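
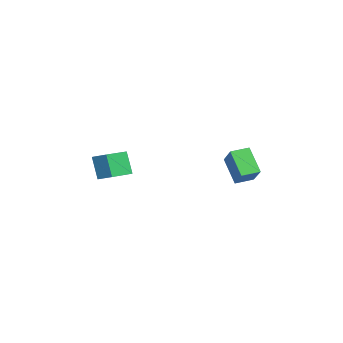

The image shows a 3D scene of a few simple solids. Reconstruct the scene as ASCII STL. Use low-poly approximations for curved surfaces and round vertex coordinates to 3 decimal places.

solid 
facet normal -0.754 -0.135 -0.643
outer loop
vertex -4.378 2.29 2.28
vertex -4.65 3.202 2.408
vertex -3.442 2.736 1.088
endloop
endfacet
facet normal 0.283 -0.950 -0.133
outer loop
vertex -2.31 2.938 2.052
vertex -4.378 2.29 2.28
vertex -3.442 2.736 1.088
endloop
endfacet
facet normal -0.754 -0.134 -0.643
outer loop
vertex -3.442 2.736 1.088
vertex -4.65 3.202 2.408
vertex -3.713 3.648 1.216
endloop
endfacet
facet normal 0.592 0.282 -0.755
outer loop
vertex -3.713 3.648 1.216
vertex -2.31 2.938 2.052
vertex -3.442 2.736 1.088
endloop
endfacet
facet normal -0.592 -0.283 0.755
outer loop
vertex -4.378 2.29 2.28
vertex -3.518 3.404 3.372
vertex -4.65 3.202 2.408
endloop
endfacet
facet normal 0.283 -0.950 -0.133
outer loop
vertex -3.247 2.492 3.244
vertex -4.378 2.29 2.28
vertex -2.31 2.938 2.052
endloop
endfacet
facet normal -0.593 -0.282 0.754
outer loop
vertex -3.247 2.492 3.244
vertex -3.518 3.404 3.372
vertex -4.378 2.29 2.28
endloop
endfacet
facet normal -0.283 0.950 0.133
outer loop
vertex -4.65 3.202 2.408
vertex -3.518 3.404 3.372
vertex -3.713 3.648 1.216
endloop
endfacet
facet normal 0.593 0.283 -0.754
outer loop
vertex -2.582 3.85 2.18
vertex -2.31 2.938 2.052
vertex -3.713 3.648 1.216
endloop
endfacet
facet normal -0.283 0.950 0.133
outer loop
vertex -3.713 3.648 1.216
vertex -3.518 3.404 3.372
vertex -2.582 3.85 2.18
endloop
endfacet
facet normal 0.754 0.135 0.643
outer loop
vertex -2.582 3.85 2.18
vertex -3.247 2.492 3.244
vertex -2.31 2.938 2.052
endloop
endfacet
facet normal 0.754 0.134 0.643
outer loop
vertex -3.518 3.404 3.372
vertex -3.247 2.492 3.244
vertex -2.582 3.85 2.18
endloop
endfacet
facet normal -0.576 -0.722 -0.383
outer loop
vertex -2.443 -3.935 3.346
vertex -3.49 -2.975 3.111
vertex -1.942 -3.688 2.128
endloop
endfacet
facet normal 0.727 -0.666 0.164
outer loop
vertex -1.43 -3.045 2.469
vertex -2.443 -3.935 3.346
vertex -1.942 -3.688 2.128
endloop
endfacet
facet normal -0.576 -0.722 -0.383
outer loop
vertex -1.942 -3.688 2.128
vertex -3.49 -2.975 3.111
vertex -2.99 -2.728 1.893
endloop
endfacet
facet normal 0.373 0.185 -0.909
outer loop
vertex -2.99 -2.728 1.893
vertex -1.43 -3.045 2.469
vertex -1.942 -3.688 2.128
endloop
endfacet
facet normal -0.373 -0.185 0.909
outer loop
vertex -2.443 -3.935 3.346
vertex -2.978 -2.332 3.452
vertex -3.49 -2.975 3.111
endloop
endfacet
facet normal 0.727 -0.667 0.163
outer loop
vertex -1.93 -3.292 3.687
vertex -2.443 -3.935 3.346
vertex -1.43 -3.045 2.469
endloop
endfacet
facet normal -0.373 -0.185 0.909
outer loop
vertex -1.93 -3.292 3.687
vertex -2.978 -2.332 3.452
vertex -2.443 -3.935 3.346
endloop
endfacet
facet normal -0.728 0.666 -0.164
outer loop
vertex -3.49 -2.975 3.111
vertex -2.978 -2.332 3.452
vertex -2.99 -2.728 1.893
endloop
endfacet
facet normal 0.373 0.184 -0.909
outer loop
vertex -2.477 -2.085 2.234
vertex -1.43 -3.045 2.469
vertex -2.99 -2.728 1.893
endloop
endfacet
facet normal -0.727 0.667 -0.164
outer loop
vertex -2.99 -2.728 1.893
vertex -2.978 -2.332 3.452
vertex -2.477 -2.085 2.234
endloop
endfacet
facet normal 0.576 0.722 0.383
outer loop
vertex -2.477 -2.085 2.234
vertex -1.93 -3.292 3.687
vertex -1.43 -3.045 2.469
endloop
endfacet
facet normal 0.576 0.722 0.383
outer loop
vertex -2.978 -2.332 3.452
vertex -1.93 -3.292 3.687
vertex -2.477 -2.085 2.234
endloop
endfacet

endsolid


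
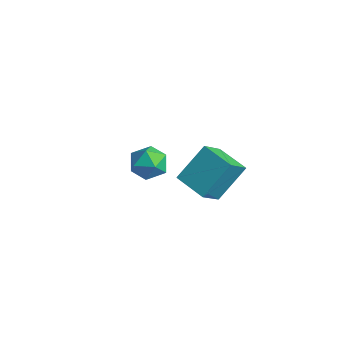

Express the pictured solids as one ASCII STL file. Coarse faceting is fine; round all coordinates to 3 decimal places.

solid 
facet normal -0.063 0.483 0.874
outer loop
vertex -3.482 -2.652 -0.007
vertex -2.979 -3.271 0.371
vertex -2.604 -2.56 0.005
endloop
endfacet
facet normal -0.103 0.940 0.326
outer loop
vertex -3.482 -2.652 -0.007
vertex -2.604 -2.56 0.005
vertex -3.059 -2.357 -0.724
endloop
endfacet
facet normal -0.658 0.749 -0.080
outer loop
vertex -3.482 -2.652 -0.007
vertex -3.059 -2.357 -0.724
vertex -3.715 -2.942 -0.808
endloop
endfacet
facet normal -0.961 0.175 0.216
outer loop
vertex -3.482 -2.652 -0.007
vertex -3.715 -2.942 -0.808
vertex -3.666 -3.507 -0.131
endloop
endfacet
facet normal -0.592 0.011 0.806
outer loop
vertex -3.482 -2.652 -0.007
vertex -3.666 -3.507 -0.131
vertex -2.979 -3.271 0.371
endloop
endfacet
facet normal 0.490 0.869 -0.064
outer loop
vertex -3.059 -2.357 -0.724
vertex -2.604 -2.56 0.005
vertex -2.294 -2.793 -0.789
endloop
endfacet
facet normal 0.556 0.130 0.821
outer loop
vertex -2.604 -2.56 0.005
vertex -2.979 -3.271 0.371
vertex -2.245 -3.358 -0.112
endloop
endfacet
facet normal -0.302 -0.635 0.711
outer loop
vertex -2.979 -3.271 0.371
vertex -3.666 -3.507 -0.131
vertex -2.901 -3.943 -0.196
endloop
endfacet
facet normal -0.898 -0.368 -0.242
outer loop
vertex -3.666 -3.507 -0.131
vertex -3.715 -2.942 -0.808
vertex -3.356 -3.74 -0.925
endloop
endfacet
facet normal -0.408 0.561 -0.721
outer loop
vertex -3.715 -2.942 -0.808
vertex -3.059 -2.357 -0.724
vertex -2.981 -3.029 -1.291
endloop
endfacet
facet normal 0.961 -0.175 -0.216
outer loop
vertex -2.478 -3.648 -0.913
vertex -2.294 -2.793 -0.789
vertex -2.245 -3.358 -0.112
endloop
endfacet
facet normal 0.658 -0.749 0.080
outer loop
vertex -2.478 -3.648 -0.913
vertex -2.245 -3.358 -0.112
vertex -2.901 -3.943 -0.196
endloop
endfacet
facet normal 0.103 -0.940 -0.326
outer loop
vertex -2.478 -3.648 -0.913
vertex -2.901 -3.943 -0.196
vertex -3.356 -3.74 -0.925
endloop
endfacet
facet normal 0.063 -0.483 -0.874
outer loop
vertex -2.478 -3.648 -0.913
vertex -3.356 -3.74 -0.925
vertex -2.981 -3.029 -1.291
endloop
endfacet
facet normal 0.592 -0.011 -0.806
outer loop
vertex -2.478 -3.648 -0.913
vertex -2.981 -3.029 -1.291
vertex -2.294 -2.793 -0.789
endloop
endfacet
facet normal 0.898 0.368 0.242
outer loop
vertex -2.245 -3.358 -0.112
vertex -2.294 -2.793 -0.789
vertex -2.604 -2.56 0.005
endloop
endfacet
facet normal 0.408 -0.561 0.721
outer loop
vertex -2.901 -3.943 -0.196
vertex -2.245 -3.358 -0.112
vertex -2.979 -3.271 0.371
endloop
endfacet
facet normal -0.490 -0.869 0.064
outer loop
vertex -3.356 -3.74 -0.925
vertex -2.901 -3.943 -0.196
vertex -3.666 -3.507 -0.131
endloop
endfacet
facet normal -0.556 -0.130 -0.821
outer loop
vertex -2.981 -3.029 -1.291
vertex -3.356 -3.74 -0.925
vertex -3.715 -2.942 -0.808
endloop
endfacet
facet normal 0.302 0.635 -0.711
outer loop
vertex -2.294 -2.793 -0.789
vertex -2.981 -3.029 -1.291
vertex -3.059 -2.357 -0.724
endloop
endfacet
facet normal -0.973 -0.122 0.194
outer loop
vertex 1.213 -4.921 2.485
vertex 1.32 -3.721 3.781
vertex 0.917 -3.95 1.61
endloop
endfacet
facet normal -0.060 -0.678 -0.732
outer loop
vertex 2.28 -3.779 1.339
vertex 1.213 -4.921 2.485
vertex 0.917 -3.95 1.61
endloop
endfacet
facet normal -0.973 -0.122 0.194
outer loop
vertex 0.917 -3.95 1.61
vertex 1.32 -3.721 3.781
vertex 1.024 -2.75 2.907
endloop
endfacet
facet normal -0.221 0.725 -0.653
outer loop
vertex 1.024 -2.75 2.907
vertex 2.28 -3.779 1.339
vertex 0.917 -3.95 1.61
endloop
endfacet
facet normal 0.221 -0.725 0.653
outer loop
vertex 1.213 -4.921 2.485
vertex 2.683 -3.55 3.51
vertex 1.32 -3.721 3.781
endloop
endfacet
facet normal -0.061 -0.678 -0.733
outer loop
vertex 2.576 -4.75 2.213
vertex 1.213 -4.921 2.485
vertex 2.28 -3.779 1.339
endloop
endfacet
facet normal 0.221 -0.725 0.652
outer loop
vertex 2.576 -4.75 2.213
vertex 2.683 -3.55 3.51
vertex 1.213 -4.921 2.485
endloop
endfacet
facet normal 0.061 0.678 0.733
outer loop
vertex 1.32 -3.721 3.781
vertex 2.683 -3.55 3.51
vertex 1.024 -2.75 2.907
endloop
endfacet
facet normal -0.221 0.725 -0.653
outer loop
vertex 2.387 -2.579 2.635
vertex 2.28 -3.779 1.339
vertex 1.024 -2.75 2.907
endloop
endfacet
facet normal 0.061 0.678 0.732
outer loop
vertex 1.024 -2.75 2.907
vertex 2.683 -3.55 3.51
vertex 2.387 -2.579 2.635
endloop
endfacet
facet normal 0.973 0.122 -0.194
outer loop
vertex 2.387 -2.579 2.635
vertex 2.576 -4.75 2.213
vertex 2.28 -3.779 1.339
endloop
endfacet
facet normal 0.973 0.122 -0.194
outer loop
vertex 2.683 -3.55 3.51
vertex 2.576 -4.75 2.213
vertex 2.387 -2.579 2.635
endloop
endfacet

endsolid


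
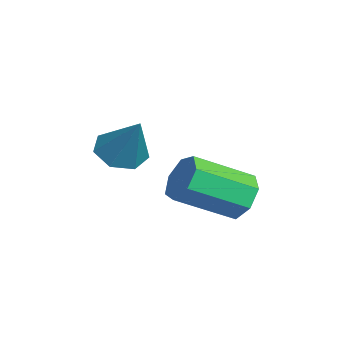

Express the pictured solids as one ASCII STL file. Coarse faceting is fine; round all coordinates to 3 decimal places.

solid 
facet normal -0.559 -0.242 -0.793
outer loop
vertex -0.124 -2.834 2.052
vertex -0.79 -2.437 2.4
vertex -0.195 -2.119 1.884
endloop
endfacet
facet normal 0.977 0.048 -0.207
outer loop
vertex -0.124 -2.834 2.052
vertex -0.195 -2.119 1.884
vertex 0.21 -2.003 3.82
endloop
endfacet
facet normal -0.558 -0.243 -0.793
outer loop
vertex -0.195 -2.119 1.884
vertex -0.79 -2.437 2.4
vertex -0.714 -1.644 2.104
endloop
endfacet
facet normal 0.623 0.762 -0.176
outer loop
vertex -0.195 -2.119 1.884
vertex -0.714 -1.644 2.104
vertex 0.21 -2.003 3.82
endloop
endfacet
facet normal -0.559 -0.242 -0.793
outer loop
vertex -0.714 -1.644 2.104
vertex -0.79 -2.437 2.4
vertex -1.291 -1.766 2.548
endloop
endfacet
facet normal -0.035 0.974 0.223
outer loop
vertex -0.714 -1.644 2.104
vertex -1.291 -1.766 2.548
vertex 0.21 -2.003 3.82
endloop
endfacet
facet normal -0.559 -0.242 -0.793
outer loop
vertex -1.291 -1.766 2.548
vertex -0.79 -2.437 2.4
vertex -1.49 -2.393 2.88
endloop
endfacet
facet normal -0.501 0.524 0.689
outer loop
vertex -1.291 -1.766 2.548
vertex -1.49 -2.393 2.88
vertex 0.21 -2.003 3.82
endloop
endfacet
facet normal -0.559 -0.242 -0.793
outer loop
vertex -1.49 -2.393 2.88
vertex -0.79 -2.437 2.4
vertex -1.163 -3.054 2.851
endloop
endfacet
facet normal -0.425 -0.248 0.871
outer loop
vertex -1.49 -2.393 2.88
vertex -1.163 -3.054 2.851
vertex 0.21 -2.003 3.82
endloop
endfacet
facet normal -0.558 -0.242 -0.793
outer loop
vertex -1.163 -3.054 2.851
vertex -0.79 -2.437 2.4
vertex -0.555 -3.25 2.483
endloop
endfacet
facet normal 0.137 -0.762 0.633
outer loop
vertex -1.163 -3.054 2.851
vertex -0.555 -3.25 2.483
vertex 0.21 -2.003 3.82
endloop
endfacet
facet normal -0.559 -0.243 -0.793
outer loop
vertex -0.555 -3.25 2.483
vertex -0.79 -2.437 2.4
vertex -0.124 -2.834 2.052
endloop
endfacet
facet normal 0.761 -0.630 0.153
outer loop
vertex -0.555 -3.25 2.483
vertex -0.124 -2.834 2.052
vertex 0.21 -2.003 3.82
endloop
endfacet
facet normal -0.096 0.876 -0.472
outer loop
vertex -0.677 1.526 0.655
vertex -1.242 1.159 0.089
vertex -1.412 1.554 0.856
endloop
endfacet
facet normal 0.248 0.481 0.841
outer loop
vertex -0.677 1.526 0.655
vertex -1.412 1.554 0.856
vertex -0.473 -0.331 1.657
endloop
endfacet
facet normal 0.248 0.481 0.841
outer loop
vertex -0.473 -0.331 1.657
vertex -1.412 1.554 0.856
vertex -1.209 -0.303 1.858
endloop
endfacet
facet normal 0.096 -0.876 0.473
outer loop
vertex -0.473 -0.331 1.657
vertex -1.209 -0.303 1.858
vertex -1.038 -0.699 1.091
endloop
endfacet
facet normal -0.097 0.876 -0.473
outer loop
vertex -1.412 1.554 0.856
vertex -1.242 1.159 0.089
vertex -2.02 1.284 0.48
endloop
endfacet
facet normal -0.598 0.329 0.731
outer loop
vertex -1.412 1.554 0.856
vertex -2.02 1.284 0.48
vertex -1.209 -0.303 1.858
endloop
endfacet
facet normal -0.599 0.328 0.731
outer loop
vertex -1.209 -0.303 1.858
vertex -2.02 1.284 0.48
vertex -1.816 -0.573 1.482
endloop
endfacet
facet normal 0.096 -0.876 0.473
outer loop
vertex -1.209 -0.303 1.858
vertex -1.816 -0.573 1.482
vertex -1.038 -0.699 1.091
endloop
endfacet
facet normal -0.097 0.876 -0.473
outer loop
vertex -2.02 1.284 0.48
vertex -1.242 1.159 0.089
vertex -2.042 0.92 -0.19
endloop
endfacet
facet normal -0.995 -0.071 0.071
outer loop
vertex -2.02 1.284 0.48
vertex -2.042 0.92 -0.19
vertex -1.816 -0.573 1.482
endloop
endfacet
facet normal -0.995 -0.071 0.071
outer loop
vertex -1.816 -0.573 1.482
vertex -2.042 0.92 -0.19
vertex -1.838 -0.937 0.812
endloop
endfacet
facet normal 0.096 -0.876 0.473
outer loop
vertex -1.816 -0.573 1.482
vertex -1.838 -0.937 0.812
vertex -1.038 -0.699 1.091
endloop
endfacet
facet normal -0.097 0.876 -0.473
outer loop
vertex -2.042 0.92 -0.19
vertex -1.242 1.159 0.089
vertex -1.461 0.735 -0.651
endloop
endfacet
facet normal -0.643 -0.417 -0.643
outer loop
vertex -2.042 0.92 -0.19
vertex -1.461 0.735 -0.651
vertex -1.838 -0.937 0.812
endloop
endfacet
facet normal -0.643 -0.417 -0.643
outer loop
vertex -1.838 -0.937 0.812
vertex -1.461 0.735 -0.651
vertex -1.257 -1.122 0.351
endloop
endfacet
facet normal 0.096 -0.876 0.472
outer loop
vertex -1.838 -0.937 0.812
vertex -1.257 -1.122 0.351
vertex -1.038 -0.699 1.091
endloop
endfacet
facet normal -0.096 0.876 -0.473
outer loop
vertex -1.461 0.735 -0.651
vertex -1.242 1.159 0.089
vertex -0.716 0.869 -0.554
endloop
endfacet
facet normal 0.194 -0.449 -0.872
outer loop
vertex -1.461 0.735 -0.651
vertex -0.716 0.869 -0.554
vertex -1.257 -1.122 0.351
endloop
endfacet
facet normal 0.194 -0.449 -0.872
outer loop
vertex -1.257 -1.122 0.351
vertex -0.716 0.869 -0.554
vertex -0.512 -0.988 0.448
endloop
endfacet
facet normal 0.096 -0.876 0.472
outer loop
vertex -1.257 -1.122 0.351
vertex -0.512 -0.988 0.448
vertex -1.038 -0.699 1.091
endloop
endfacet
facet normal -0.095 0.876 -0.473
outer loop
vertex -0.716 0.869 -0.554
vertex -1.242 1.159 0.089
vertex -0.366 1.221 0.027
endloop
endfacet
facet normal 0.884 -0.143 -0.446
outer loop
vertex -0.716 0.869 -0.554
vertex -0.366 1.221 0.027
vertex -0.512 -0.988 0.448
endloop
endfacet
facet normal 0.884 -0.143 -0.446
outer loop
vertex -0.512 -0.988 0.448
vertex -0.366 1.221 0.027
vertex -0.162 -0.636 1.029
endloop
endfacet
facet normal 0.096 -0.876 0.473
outer loop
vertex -0.512 -0.988 0.448
vertex -0.162 -0.636 1.029
vertex -1.038 -0.699 1.091
endloop
endfacet
facet normal -0.095 0.876 -0.473
outer loop
vertex -0.366 1.221 0.027
vertex -1.242 1.159 0.089
vertex -0.677 1.526 0.655
endloop
endfacet
facet normal 0.908 0.271 0.318
outer loop
vertex -0.366 1.221 0.027
vertex -0.677 1.526 0.655
vertex -0.162 -0.636 1.029
endloop
endfacet
facet normal 0.908 0.271 0.318
outer loop
vertex -0.162 -0.636 1.029
vertex -0.677 1.526 0.655
vertex -0.473 -0.331 1.657
endloop
endfacet
facet normal 0.096 -0.876 0.473
outer loop
vertex -0.162 -0.636 1.029
vertex -0.473 -0.331 1.657
vertex -1.038 -0.699 1.091
endloop
endfacet

endsolid


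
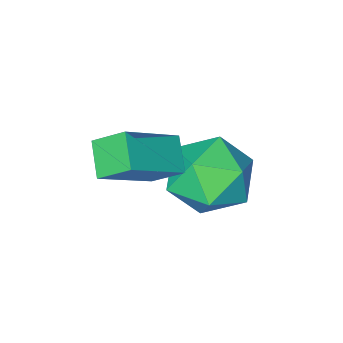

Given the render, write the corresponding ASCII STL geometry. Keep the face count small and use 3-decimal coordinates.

solid 
facet normal -0.643 0.758 0.106
outer loop
vertex 0.985 3.332 2.286
vertex 0.239 2.617 2.871
vertex 1.062 3.232 3.468
endloop
endfacet
facet normal 0.028 0.996 0.082
outer loop
vertex 0.985 3.332 2.286
vertex 1.062 3.232 3.468
vertex 2.05 3.259 2.808
endloop
endfacet
facet normal 0.316 0.783 -0.535
outer loop
vertex 0.985 3.332 2.286
vertex 2.05 3.259 2.808
vertex 1.838 2.659 1.805
endloop
endfacet
facet normal -0.178 0.413 -0.893
outer loop
vertex 0.985 3.332 2.286
vertex 1.838 2.659 1.805
vertex 0.718 2.262 1.844
endloop
endfacet
facet normal -0.771 0.398 -0.497
outer loop
vertex 0.985 3.332 2.286
vertex 0.718 2.262 1.844
vertex 0.239 2.617 2.871
endloop
endfacet
facet normal 0.391 0.686 0.613
outer loop
vertex 2.05 3.259 2.808
vertex 1.062 3.232 3.468
vertex 1.962 2.498 3.716
endloop
endfacet
facet normal -0.697 0.301 0.651
outer loop
vertex 1.062 3.232 3.468
vertex 0.239 2.617 2.871
vertex 0.842 2.101 3.755
endloop
endfacet
facet normal -0.903 -0.282 -0.324
outer loop
vertex 0.239 2.617 2.871
vertex 0.718 2.262 1.844
vertex 0.63 1.501 2.752
endloop
endfacet
facet normal 0.057 -0.256 -0.965
outer loop
vertex 0.718 2.262 1.844
vertex 1.838 2.659 1.805
vertex 1.618 1.528 2.092
endloop
endfacet
facet normal 0.857 0.341 -0.385
outer loop
vertex 1.838 2.659 1.805
vertex 2.05 3.259 2.808
vertex 2.441 2.143 2.689
endloop
endfacet
facet normal 0.178 -0.413 0.893
outer loop
vertex 1.695 1.428 3.274
vertex 1.962 2.498 3.716
vertex 0.842 2.101 3.755
endloop
endfacet
facet normal -0.316 -0.783 0.535
outer loop
vertex 1.695 1.428 3.274
vertex 0.842 2.101 3.755
vertex 0.63 1.501 2.752
endloop
endfacet
facet normal -0.028 -0.996 -0.082
outer loop
vertex 1.695 1.428 3.274
vertex 0.63 1.501 2.752
vertex 1.618 1.528 2.092
endloop
endfacet
facet normal 0.643 -0.758 -0.106
outer loop
vertex 1.695 1.428 3.274
vertex 1.618 1.528 2.092
vertex 2.441 2.143 2.689
endloop
endfacet
facet normal 0.771 -0.398 0.497
outer loop
vertex 1.695 1.428 3.274
vertex 2.441 2.143 2.689
vertex 1.962 2.498 3.716
endloop
endfacet
facet normal -0.057 0.256 0.965
outer loop
vertex 0.842 2.101 3.755
vertex 1.962 2.498 3.716
vertex 1.062 3.232 3.468
endloop
endfacet
facet normal -0.857 -0.341 0.385
outer loop
vertex 0.63 1.501 2.752
vertex 0.842 2.101 3.755
vertex 0.239 2.617 2.871
endloop
endfacet
facet normal -0.391 -0.686 -0.613
outer loop
vertex 1.618 1.528 2.092
vertex 0.63 1.501 2.752
vertex 0.718 2.262 1.844
endloop
endfacet
facet normal 0.697 -0.301 -0.651
outer loop
vertex 2.441 2.143 2.689
vertex 1.618 1.528 2.092
vertex 1.838 2.659 1.805
endloop
endfacet
facet normal 0.903 0.282 0.324
outer loop
vertex 1.962 2.498 3.716
vertex 2.441 2.143 2.689
vertex 2.05 3.259 2.808
endloop
endfacet
facet normal -0.434 0.661 0.612
outer loop
vertex 1.746 1.708 4.033
vertex 3.256 1.693 5.119
vertex 2.149 2.481 3.484
endloop
endfacet
facet normal -0.812 0.009 -0.584
outer loop
vertex 2.604 1.787 2.841
vertex 1.746 1.708 4.033
vertex 2.149 2.481 3.484
endloop
endfacet
facet normal -0.434 0.661 0.612
outer loop
vertex 2.149 2.481 3.484
vertex 3.256 1.693 5.119
vertex 3.659 2.466 4.57
endloop
endfacet
facet normal 0.391 0.750 -0.533
outer loop
vertex 3.659 2.466 4.57
vertex 2.604 1.787 2.841
vertex 2.149 2.481 3.484
endloop
endfacet
facet normal -0.391 -0.750 0.533
outer loop
vertex 1.746 1.708 4.033
vertex 3.711 0.999 4.476
vertex 3.256 1.693 5.119
endloop
endfacet
facet normal -0.812 0.009 -0.584
outer loop
vertex 2.201 1.014 3.39
vertex 1.746 1.708 4.033
vertex 2.604 1.787 2.841
endloop
endfacet
facet normal -0.391 -0.750 0.533
outer loop
vertex 2.201 1.014 3.39
vertex 3.711 0.999 4.476
vertex 1.746 1.708 4.033
endloop
endfacet
facet normal 0.812 -0.009 0.584
outer loop
vertex 3.256 1.693 5.119
vertex 3.711 0.999 4.476
vertex 3.659 2.466 4.57
endloop
endfacet
facet normal 0.391 0.750 -0.533
outer loop
vertex 4.114 1.772 3.927
vertex 2.604 1.787 2.841
vertex 3.659 2.466 4.57
endloop
endfacet
facet normal 0.812 -0.009 0.584
outer loop
vertex 3.659 2.466 4.57
vertex 3.711 0.999 4.476
vertex 4.114 1.772 3.927
endloop
endfacet
facet normal 0.434 -0.661 -0.612
outer loop
vertex 4.114 1.772 3.927
vertex 2.201 1.014 3.39
vertex 2.604 1.787 2.841
endloop
endfacet
facet normal 0.434 -0.661 -0.612
outer loop
vertex 3.711 0.999 4.476
vertex 2.201 1.014 3.39
vertex 4.114 1.772 3.927
endloop
endfacet

endsolid


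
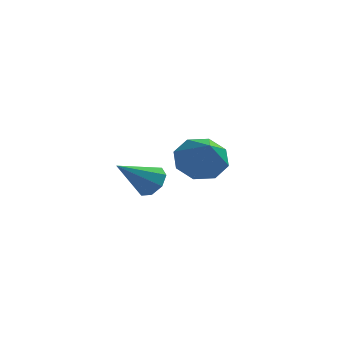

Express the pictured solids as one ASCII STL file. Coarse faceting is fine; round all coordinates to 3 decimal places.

solid 
facet normal -0.240 0.709 -0.663
outer loop
vertex -1.065 3.589 -2.715
vertex -2.103 3.548 -2.383
vertex -1.223 4.12 -2.09
endloop
endfacet
facet normal 0.956 -0.056 0.289
outer loop
vertex -1.065 3.589 -2.715
vertex -1.223 4.12 -2.09
vertex -1.637 2.172 -1.097
endloop
endfacet
facet normal -0.240 0.709 -0.663
outer loop
vertex -1.223 4.12 -2.09
vertex -2.103 3.548 -2.383
vertex -1.896 4.315 -1.638
endloop
endfacet
facet normal 0.589 0.264 0.764
outer loop
vertex -1.223 4.12 -2.09
vertex -1.896 4.315 -1.638
vertex -1.637 2.172 -1.097
endloop
endfacet
facet normal -0.240 0.709 -0.663
outer loop
vertex -1.896 4.315 -1.638
vertex -2.103 3.548 -2.383
vertex -2.69 4.061 -1.622
endloop
endfacet
facet normal -0.057 0.238 0.970
outer loop
vertex -1.896 4.315 -1.638
vertex -2.69 4.061 -1.622
vertex -1.637 2.172 -1.097
endloop
endfacet
facet normal -0.240 0.709 -0.663
outer loop
vertex -2.69 4.061 -1.622
vertex -2.103 3.548 -2.383
vertex -3.141 3.506 -2.052
endloop
endfacet
facet normal -0.605 -0.118 0.787
outer loop
vertex -2.69 4.061 -1.622
vertex -3.141 3.506 -2.052
vertex -1.637 2.172 -1.097
endloop
endfacet
facet normal -0.240 0.709 -0.663
outer loop
vertex -3.141 3.506 -2.052
vertex -2.103 3.548 -2.383
vertex -2.983 2.976 -2.676
endloop
endfacet
facet normal -0.734 -0.598 0.322
outer loop
vertex -3.141 3.506 -2.052
vertex -2.983 2.976 -2.676
vertex -1.637 2.172 -1.097
endloop
endfacet
facet normal -0.240 0.709 -0.663
outer loop
vertex -2.983 2.976 -2.676
vertex -2.103 3.548 -2.383
vertex -2.31 2.78 -3.129
endloop
endfacet
facet normal -0.369 -0.917 -0.152
outer loop
vertex -2.983 2.976 -2.676
vertex -2.31 2.78 -3.129
vertex -1.637 2.172 -1.097
endloop
endfacet
facet normal -0.240 0.709 -0.663
outer loop
vertex -2.31 2.78 -3.129
vertex -2.103 3.548 -2.383
vertex -1.516 3.034 -3.145
endloop
endfacet
facet normal 0.278 -0.891 -0.359
outer loop
vertex -2.31 2.78 -3.129
vertex -1.516 3.034 -3.145
vertex -1.637 2.172 -1.097
endloop
endfacet
facet normal -0.240 0.709 -0.663
outer loop
vertex -1.516 3.034 -3.145
vertex -2.103 3.548 -2.383
vertex -1.065 3.589 -2.715
endloop
endfacet
facet normal 0.826 -0.535 -0.176
outer loop
vertex -1.516 3.034 -3.145
vertex -1.065 3.589 -2.715
vertex -1.637 2.172 -1.097
endloop
endfacet
facet normal 0.644 0.457 -0.614
outer loop
vertex -3.037 -0.677 -1.088
vertex -3.36 -0.982 -1.654
vertex -3.447 -0.368 -1.288
endloop
endfacet
facet normal -0.063 0.482 0.874
outer loop
vertex -3.037 -0.677 -1.088
vertex -3.447 -0.368 -1.288
vertex -4.48 -1.778 -0.586
endloop
endfacet
facet normal 0.644 0.457 -0.613
outer loop
vertex -3.447 -0.368 -1.288
vertex -3.36 -0.982 -1.654
vertex -3.806 -0.419 -1.703
endloop
endfacet
facet normal -0.605 0.663 0.442
outer loop
vertex -3.447 -0.368 -1.288
vertex -3.806 -0.419 -1.703
vertex -4.48 -1.778 -0.586
endloop
endfacet
facet normal 0.643 0.456 -0.615
outer loop
vertex -3.806 -0.419 -1.703
vertex -3.36 -0.982 -1.654
vertex -3.905 -0.8 -2.089
endloop
endfacet
facet normal -0.925 0.361 -0.119
outer loop
vertex -3.806 -0.419 -1.703
vertex -3.905 -0.8 -2.089
vertex -4.48 -1.778 -0.586
endloop
endfacet
facet normal 0.643 0.457 -0.614
outer loop
vertex -3.905 -0.8 -2.089
vertex -3.36 -0.982 -1.654
vertex -3.684 -1.287 -2.22
endloop
endfacet
facet normal -0.839 -0.250 -0.484
outer loop
vertex -3.905 -0.8 -2.089
vertex -3.684 -1.287 -2.22
vertex -4.48 -1.778 -0.586
endloop
endfacet
facet normal 0.644 0.456 -0.614
outer loop
vertex -3.684 -1.287 -2.22
vertex -3.36 -0.982 -1.654
vertex -3.274 -1.596 -2.02
endloop
endfacet
facet normal -0.396 -0.808 -0.436
outer loop
vertex -3.684 -1.287 -2.22
vertex -3.274 -1.596 -2.02
vertex -4.48 -1.778 -0.586
endloop
endfacet
facet normal 0.643 0.457 -0.615
outer loop
vertex -3.274 -1.596 -2.02
vertex -3.36 -0.982 -1.654
vertex -2.914 -1.545 -1.606
endloop
endfacet
facet normal 0.145 -0.989 -0.004
outer loop
vertex -3.274 -1.596 -2.02
vertex -2.914 -1.545 -1.606
vertex -4.48 -1.778 -0.586
endloop
endfacet
facet normal 0.644 0.457 -0.614
outer loop
vertex -2.914 -1.545 -1.606
vertex -3.36 -0.982 -1.654
vertex -2.816 -1.165 -1.22
endloop
endfacet
facet normal 0.466 -0.687 0.558
outer loop
vertex -2.914 -1.545 -1.606
vertex -2.816 -1.165 -1.22
vertex -4.48 -1.778 -0.586
endloop
endfacet
facet normal 0.644 0.457 -0.614
outer loop
vertex -2.816 -1.165 -1.22
vertex -3.36 -0.982 -1.654
vertex -3.037 -0.677 -1.088
endloop
endfacet
facet normal 0.380 -0.077 0.922
outer loop
vertex -2.816 -1.165 -1.22
vertex -3.037 -0.677 -1.088
vertex -4.48 -1.778 -0.586
endloop
endfacet

endsolid


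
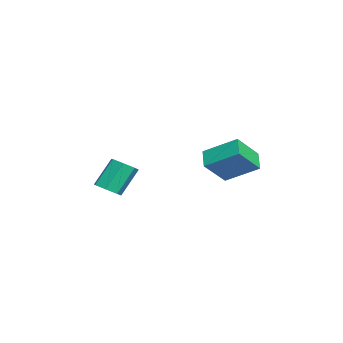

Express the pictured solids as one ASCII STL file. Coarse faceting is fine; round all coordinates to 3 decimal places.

solid 
facet normal -0.482 0.544 -0.687
outer loop
vertex 2.282 3.748 3.207
vertex 3.348 3.853 2.542
vertex 1.788 1.953 2.132
endloop
endfacet
facet normal -0.846 -0.083 0.527
outer loop
vertex 2.732 0.887 3.478
vertex 2.282 3.748 3.207
vertex 1.788 1.953 2.132
endloop
endfacet
facet normal -0.482 0.544 -0.687
outer loop
vertex 1.788 1.953 2.132
vertex 3.348 3.853 2.542
vertex 2.853 2.058 1.467
endloop
endfacet
facet normal -0.230 -0.835 -0.500
outer loop
vertex 2.853 2.058 1.467
vertex 2.732 0.887 3.478
vertex 1.788 1.953 2.132
endloop
endfacet
facet normal 0.230 0.835 0.500
outer loop
vertex 2.282 3.748 3.207
vertex 4.292 2.787 3.888
vertex 3.348 3.853 2.542
endloop
endfacet
facet normal -0.845 -0.083 0.528
outer loop
vertex 3.227 2.682 4.553
vertex 2.282 3.748 3.207
vertex 2.732 0.887 3.478
endloop
endfacet
facet normal 0.230 0.835 0.500
outer loop
vertex 3.227 2.682 4.553
vertex 4.292 2.787 3.888
vertex 2.282 3.748 3.207
endloop
endfacet
facet normal 0.846 0.083 -0.527
outer loop
vertex 3.348 3.853 2.542
vertex 4.292 2.787 3.888
vertex 2.853 2.058 1.467
endloop
endfacet
facet normal -0.230 -0.835 -0.500
outer loop
vertex 3.798 0.992 2.813
vertex 2.732 0.887 3.478
vertex 2.853 2.058 1.467
endloop
endfacet
facet normal 0.845 0.083 -0.528
outer loop
vertex 2.853 2.058 1.467
vertex 4.292 2.787 3.888
vertex 3.798 0.992 2.813
endloop
endfacet
facet normal 0.482 -0.544 0.687
outer loop
vertex 3.798 0.992 2.813
vertex 3.227 2.682 4.553
vertex 2.732 0.887 3.478
endloop
endfacet
facet normal 0.482 -0.544 0.687
outer loop
vertex 4.292 2.787 3.888
vertex 3.227 2.682 4.553
vertex 3.798 0.992 2.813
endloop
endfacet
facet normal 0.351 -0.443 -0.825
outer loop
vertex 2.724 -3.554 0.365
vertex 2.125 -4.126 0.417
vertex 2.112 -3.397 0.02
endloop
endfacet
facet normal 0.392 0.870 -0.300
outer loop
vertex 2.724 -3.554 0.365
vertex 2.112 -3.397 0.02
vertex 2.034 -2.682 1.991
endloop
endfacet
facet normal 0.392 0.870 -0.300
outer loop
vertex 2.034 -2.682 1.991
vertex 2.112 -3.397 0.02
vertex 1.421 -2.525 1.646
endloop
endfacet
facet normal -0.351 0.443 0.825
outer loop
vertex 2.034 -2.682 1.991
vertex 1.421 -2.525 1.646
vertex 1.435 -3.254 2.043
endloop
endfacet
facet normal 0.350 -0.443 -0.825
outer loop
vertex 2.112 -3.397 0.02
vertex 2.125 -4.126 0.417
vertex 1.509 -3.789 -0.025
endloop
endfacet
facet normal -0.421 0.712 -0.561
outer loop
vertex 2.112 -3.397 0.02
vertex 1.509 -3.789 -0.025
vertex 1.421 -2.525 1.646
endloop
endfacet
facet normal -0.422 0.712 -0.561
outer loop
vertex 1.421 -2.525 1.646
vertex 1.509 -3.789 -0.025
vertex 0.819 -2.917 1.601
endloop
endfacet
facet normal -0.350 0.443 0.825
outer loop
vertex 1.421 -2.525 1.646
vertex 0.819 -2.917 1.601
vertex 1.435 -3.254 2.043
endloop
endfacet
facet normal 0.350 -0.442 -0.826
outer loop
vertex 1.509 -3.789 -0.025
vertex 2.125 -4.126 0.417
vertex 1.37 -4.435 0.262
endloop
endfacet
facet normal -0.917 0.020 -0.400
outer loop
vertex 1.509 -3.789 -0.025
vertex 1.37 -4.435 0.262
vertex 0.819 -2.917 1.601
endloop
endfacet
facet normal -0.917 0.020 -0.400
outer loop
vertex 0.819 -2.917 1.601
vertex 1.37 -4.435 0.262
vertex 0.68 -3.563 1.888
endloop
endfacet
facet normal -0.350 0.442 0.826
outer loop
vertex 0.819 -2.917 1.601
vertex 0.68 -3.563 1.888
vertex 1.435 -3.254 2.043
endloop
endfacet
facet normal 0.351 -0.442 -0.825
outer loop
vertex 1.37 -4.435 0.262
vertex 2.125 -4.126 0.417
vertex 1.8 -4.848 0.666
endloop
endfacet
facet normal -0.722 -0.689 0.063
outer loop
vertex 1.37 -4.435 0.262
vertex 1.8 -4.848 0.666
vertex 0.68 -3.563 1.888
endloop
endfacet
facet normal -0.722 -0.689 0.063
outer loop
vertex 0.68 -3.563 1.888
vertex 1.8 -4.848 0.666
vertex 1.11 -3.976 2.292
endloop
endfacet
facet normal -0.351 0.442 0.825
outer loop
vertex 0.68 -3.563 1.888
vertex 1.11 -3.976 2.292
vertex 1.435 -3.254 2.043
endloop
endfacet
facet normal 0.351 -0.442 -0.825
outer loop
vertex 1.8 -4.848 0.666
vertex 2.125 -4.126 0.417
vertex 2.475 -4.718 0.883
endloop
endfacet
facet normal 0.016 -0.878 0.478
outer loop
vertex 1.8 -4.848 0.666
vertex 2.475 -4.718 0.883
vertex 1.11 -3.976 2.292
endloop
endfacet
facet normal 0.016 -0.878 0.478
outer loop
vertex 1.11 -3.976 2.292
vertex 2.475 -4.718 0.883
vertex 1.784 -3.846 2.509
endloop
endfacet
facet normal -0.351 0.443 0.825
outer loop
vertex 1.11 -3.976 2.292
vertex 1.784 -3.846 2.509
vertex 1.435 -3.254 2.043
endloop
endfacet
facet normal 0.350 -0.443 -0.825
outer loop
vertex 2.475 -4.718 0.883
vertex 2.125 -4.126 0.417
vertex 2.886 -4.142 0.748
endloop
endfacet
facet normal 0.743 -0.405 0.533
outer loop
vertex 2.475 -4.718 0.883
vertex 2.886 -4.142 0.748
vertex 1.784 -3.846 2.509
endloop
endfacet
facet normal 0.742 -0.406 0.533
outer loop
vertex 1.784 -3.846 2.509
vertex 2.886 -4.142 0.748
vertex 2.196 -3.27 2.374
endloop
endfacet
facet normal -0.350 0.444 0.825
outer loop
vertex 1.784 -3.846 2.509
vertex 2.196 -3.27 2.374
vertex 1.435 -3.254 2.043
endloop
endfacet
facet normal 0.350 -0.442 -0.826
outer loop
vertex 2.886 -4.142 0.748
vertex 2.125 -4.126 0.417
vertex 2.724 -3.554 0.365
endloop
endfacet
facet normal 0.909 0.372 0.186
outer loop
vertex 2.886 -4.142 0.748
vertex 2.724 -3.554 0.365
vertex 2.196 -3.27 2.374
endloop
endfacet
facet normal 0.909 0.372 0.186
outer loop
vertex 2.196 -3.27 2.374
vertex 2.724 -3.554 0.365
vertex 2.034 -2.682 1.991
endloop
endfacet
facet normal -0.350 0.442 0.826
outer loop
vertex 2.196 -3.27 2.374
vertex 2.034 -2.682 1.991
vertex 1.435 -3.254 2.043
endloop
endfacet

endsolid


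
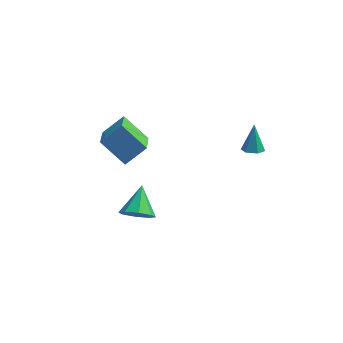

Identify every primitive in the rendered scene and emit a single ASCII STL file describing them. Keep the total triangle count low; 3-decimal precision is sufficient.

solid 
facet normal -0.018 -0.832 -0.554
outer loop
vertex -0.74 -3.174 -3.654
vertex -1.625 -3.251 -3.51
vertex -1.114 -2.848 -4.132
endloop
endfacet
facet normal 0.759 0.631 -0.164
outer loop
vertex -0.74 -3.174 -3.654
vertex -1.114 -2.848 -4.132
vertex -1.595 -1.869 -2.59
endloop
endfacet
facet normal -0.018 -0.832 -0.554
outer loop
vertex -1.114 -2.848 -4.132
vertex -1.625 -3.251 -3.51
vertex -1.788 -2.758 -4.245
endloop
endfacet
facet normal 0.195 0.854 -0.482
outer loop
vertex -1.114 -2.848 -4.132
vertex -1.788 -2.758 -4.245
vertex -1.595 -1.869 -2.59
endloop
endfacet
facet normal -0.017 -0.832 -0.554
outer loop
vertex -1.788 -2.758 -4.245
vertex -1.625 -3.251 -3.51
vertex -2.366 -2.957 -3.928
endloop
endfacet
facet normal -0.478 0.796 -0.372
outer loop
vertex -1.788 -2.758 -4.245
vertex -2.366 -2.957 -3.928
vertex -1.595 -1.869 -2.59
endloop
endfacet
facet normal -0.018 -0.833 -0.553
outer loop
vertex -2.366 -2.957 -3.928
vertex -1.625 -3.251 -3.51
vertex -2.51 -3.328 -3.365
endloop
endfacet
facet normal -0.866 0.490 0.101
outer loop
vertex -2.366 -2.957 -3.928
vertex -2.51 -3.328 -3.365
vertex -1.595 -1.869 -2.59
endloop
endfacet
facet normal -0.018 -0.832 -0.554
outer loop
vertex -2.51 -3.328 -3.365
vertex -1.625 -3.251 -3.51
vertex -2.135 -3.654 -2.888
endloop
endfacet
facet normal -0.742 0.114 0.661
outer loop
vertex -2.51 -3.328 -3.365
vertex -2.135 -3.654 -2.888
vertex -1.595 -1.869 -2.59
endloop
endfacet
facet normal -0.018 -0.832 -0.554
outer loop
vertex -2.135 -3.654 -2.888
vertex -1.625 -3.251 -3.51
vertex -1.462 -3.744 -2.774
endloop
endfacet
facet normal -0.180 -0.109 0.978
outer loop
vertex -2.135 -3.654 -2.888
vertex -1.462 -3.744 -2.774
vertex -1.595 -1.869 -2.59
endloop
endfacet
facet normal -0.018 -0.833 -0.554
outer loop
vertex -1.462 -3.744 -2.774
vertex -1.625 -3.251 -3.51
vertex -0.884 -3.545 -3.092
endloop
endfacet
facet normal 0.495 -0.050 0.868
outer loop
vertex -1.462 -3.744 -2.774
vertex -0.884 -3.545 -3.092
vertex -1.595 -1.869 -2.59
endloop
endfacet
facet normal -0.018 -0.832 -0.554
outer loop
vertex -0.884 -3.545 -3.092
vertex -1.625 -3.251 -3.51
vertex -0.74 -3.174 -3.654
endloop
endfacet
facet normal 0.882 0.256 0.395
outer loop
vertex -0.884 -3.545 -3.092
vertex -0.74 -3.174 -3.654
vertex -1.595 -1.869 -2.59
endloop
endfacet
facet normal -0.727 0.290 0.623
outer loop
vertex -3.089 1.315 -1.229
vertex -3.301 3.14 -2.327
vertex -4.075 0.685 -2.086
endloop
endfacet
facet normal 0.099 -0.853 0.513
outer loop
vertex -2.759 0.16 -3.213
vertex -3.089 1.315 -1.229
vertex -4.075 0.685 -2.086
endloop
endfacet
facet normal -0.727 0.290 0.622
outer loop
vertex -4.075 0.685 -2.086
vertex -3.301 3.14 -2.327
vertex -4.286 2.51 -3.184
endloop
endfacet
facet normal -0.680 -0.434 -0.591
outer loop
vertex -4.286 2.51 -3.184
vertex -2.759 0.16 -3.213
vertex -4.075 0.685 -2.086
endloop
endfacet
facet normal 0.680 0.435 0.591
outer loop
vertex -3.089 1.315 -1.229
vertex -1.985 2.615 -3.454
vertex -3.301 3.14 -2.327
endloop
endfacet
facet normal 0.099 -0.853 0.513
outer loop
vertex -1.774 0.79 -2.356
vertex -3.089 1.315 -1.229
vertex -2.759 0.16 -3.213
endloop
endfacet
facet normal 0.680 0.434 0.591
outer loop
vertex -1.774 0.79 -2.356
vertex -1.985 2.615 -3.454
vertex -3.089 1.315 -1.229
endloop
endfacet
facet normal -0.099 0.853 -0.513
outer loop
vertex -3.301 3.14 -2.327
vertex -1.985 2.615 -3.454
vertex -4.286 2.51 -3.184
endloop
endfacet
facet normal -0.680 -0.434 -0.591
outer loop
vertex -2.971 1.985 -4.311
vertex -2.759 0.16 -3.213
vertex -4.286 2.51 -3.184
endloop
endfacet
facet normal -0.099 0.853 -0.513
outer loop
vertex -4.286 2.51 -3.184
vertex -1.985 2.615 -3.454
vertex -2.971 1.985 -4.311
endloop
endfacet
facet normal 0.727 -0.290 -0.622
outer loop
vertex -2.971 1.985 -4.311
vertex -1.774 0.79 -2.356
vertex -2.759 0.16 -3.213
endloop
endfacet
facet normal 0.727 -0.291 -0.623
outer loop
vertex -1.985 2.615 -3.454
vertex -1.774 0.79 -2.356
vertex -2.971 1.985 -4.311
endloop
endfacet
facet normal 0.027 -0.457 -0.889
outer loop
vertex 3.89 2.847 -3.913
vertex 3.281 2.86 -3.938
vertex 3.606 3.323 -4.166
endloop
endfacet
facet normal 0.830 0.549 0.101
outer loop
vertex 3.89 2.847 -3.913
vertex 3.606 3.323 -4.166
vertex 3.239 3.58 -2.542
endloop
endfacet
facet normal 0.026 -0.456 -0.889
outer loop
vertex 3.606 3.323 -4.166
vertex 3.281 2.86 -3.938
vertex 2.996 3.337 -4.191
endloop
endfacet
facet normal 0.029 0.988 -0.150
outer loop
vertex 3.606 3.323 -4.166
vertex 2.996 3.337 -4.191
vertex 3.239 3.58 -2.542
endloop
endfacet
facet normal 0.026 -0.456 -0.889
outer loop
vertex 2.996 3.337 -4.191
vertex 3.281 2.86 -3.938
vertex 2.671 2.874 -3.963
endloop
endfacet
facet normal -0.810 0.585 0.033
outer loop
vertex 2.996 3.337 -4.191
vertex 2.671 2.874 -3.963
vertex 3.239 3.58 -2.542
endloop
endfacet
facet normal 0.026 -0.459 -0.888
outer loop
vertex 2.671 2.874 -3.963
vertex 3.281 2.86 -3.938
vertex 2.956 2.398 -3.709
endloop
endfacet
facet normal -0.846 -0.258 0.466
outer loop
vertex 2.671 2.874 -3.963
vertex 2.956 2.398 -3.709
vertex 3.239 3.58 -2.542
endloop
endfacet
facet normal 0.026 -0.459 -0.888
outer loop
vertex 2.956 2.398 -3.709
vertex 3.281 2.86 -3.938
vertex 3.565 2.384 -3.684
endloop
endfacet
facet normal -0.045 -0.696 0.716
outer loop
vertex 2.956 2.398 -3.709
vertex 3.565 2.384 -3.684
vertex 3.239 3.58 -2.542
endloop
endfacet
facet normal 0.027 -0.458 -0.888
outer loop
vertex 3.565 2.384 -3.684
vertex 3.281 2.86 -3.938
vertex 3.89 2.847 -3.913
endloop
endfacet
facet normal 0.793 -0.293 0.533
outer loop
vertex 3.565 2.384 -3.684
vertex 3.89 2.847 -3.913
vertex 3.239 3.58 -2.542
endloop
endfacet

endsolid


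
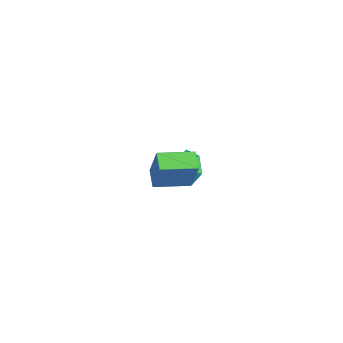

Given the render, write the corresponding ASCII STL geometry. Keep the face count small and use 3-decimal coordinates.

solid 
facet normal -0.297 0.867 -0.399
outer loop
vertex -1.879 1.527 -4.644
vertex -2.691 1.576 -3.933
vertex -1.735 2.015 -3.691
endloop
endfacet
facet normal 0.953 -0.302 0.011
outer loop
vertex -1.879 1.527 -4.644
vertex -1.735 2.015 -3.691
vertex -2.269 0.344 -3.367
endloop
endfacet
facet normal -0.297 0.867 -0.400
outer loop
vertex -1.735 2.015 -3.691
vertex -2.691 1.576 -3.933
vertex -2.547 2.064 -2.981
endloop
endfacet
facet normal 0.655 -0.063 0.753
outer loop
vertex -1.735 2.015 -3.691
vertex -2.547 2.064 -2.981
vertex -2.269 0.344 -3.367
endloop
endfacet
facet normal -0.297 0.867 -0.400
outer loop
vertex -2.547 2.064 -2.981
vertex -2.691 1.576 -3.933
vertex -3.503 1.625 -3.223
endloop
endfacet
facet normal -0.134 -0.238 0.962
outer loop
vertex -2.547 2.064 -2.981
vertex -3.503 1.625 -3.223
vertex -2.269 0.344 -3.367
endloop
endfacet
facet normal -0.297 0.867 -0.400
outer loop
vertex -3.503 1.625 -3.223
vertex -2.691 1.576 -3.933
vertex -3.648 1.136 -4.175
endloop
endfacet
facet normal -0.626 -0.651 0.430
outer loop
vertex -3.503 1.625 -3.223
vertex -3.648 1.136 -4.175
vertex -2.269 0.344 -3.367
endloop
endfacet
facet normal -0.298 0.867 -0.399
outer loop
vertex -3.648 1.136 -4.175
vertex -2.691 1.576 -3.933
vertex -2.836 1.088 -4.886
endloop
endfacet
facet normal -0.328 -0.891 -0.314
outer loop
vertex -3.648 1.136 -4.175
vertex -2.836 1.088 -4.886
vertex -2.269 0.344 -3.367
endloop
endfacet
facet normal -0.297 0.867 -0.399
outer loop
vertex -2.836 1.088 -4.886
vertex -2.691 1.576 -3.933
vertex -1.879 1.527 -4.644
endloop
endfacet
facet normal 0.461 -0.717 -0.523
outer loop
vertex -2.836 1.088 -4.886
vertex -1.879 1.527 -4.644
vertex -2.269 0.344 -3.367
endloop
endfacet
facet normal -0.944 0.072 0.323
outer loop
vertex 3.369 -1.407 3.04
vertex 3.432 0.398 2.822
vertex 2.737 -1.603 1.238
endloop
endfacet
facet normal -0.034 -0.992 0.120
outer loop
vertex 3.728 -1.678 0.898
vertex 3.369 -1.407 3.04
vertex 2.737 -1.603 1.238
endloop
endfacet
facet normal -0.944 0.072 0.323
outer loop
vertex 2.737 -1.603 1.238
vertex 3.432 0.398 2.822
vertex 2.8 0.203 1.019
endloop
endfacet
facet normal -0.330 -0.102 -0.939
outer loop
vertex 2.8 0.203 1.019
vertex 3.728 -1.678 0.898
vertex 2.737 -1.603 1.238
endloop
endfacet
facet normal 0.330 0.102 0.939
outer loop
vertex 3.369 -1.407 3.04
vertex 4.423 0.323 2.482
vertex 3.432 0.398 2.822
endloop
endfacet
facet normal -0.035 -0.992 0.120
outer loop
vertex 4.36 -1.483 2.701
vertex 3.369 -1.407 3.04
vertex 3.728 -1.678 0.898
endloop
endfacet
facet normal 0.329 0.102 0.939
outer loop
vertex 4.36 -1.483 2.701
vertex 4.423 0.323 2.482
vertex 3.369 -1.407 3.04
endloop
endfacet
facet normal 0.034 0.992 -0.119
outer loop
vertex 3.432 0.398 2.822
vertex 4.423 0.323 2.482
vertex 2.8 0.203 1.019
endloop
endfacet
facet normal -0.329 -0.102 -0.939
outer loop
vertex 3.791 0.127 0.68
vertex 3.728 -1.678 0.898
vertex 2.8 0.203 1.019
endloop
endfacet
facet normal 0.035 0.992 -0.120
outer loop
vertex 2.8 0.203 1.019
vertex 4.423 0.323 2.482
vertex 3.791 0.127 0.68
endloop
endfacet
facet normal 0.944 -0.072 -0.323
outer loop
vertex 3.791 0.127 0.68
vertex 4.36 -1.483 2.701
vertex 3.728 -1.678 0.898
endloop
endfacet
facet normal 0.944 -0.072 -0.323
outer loop
vertex 4.423 0.323 2.482
vertex 4.36 -1.483 2.701
vertex 3.791 0.127 0.68
endloop
endfacet

endsolid


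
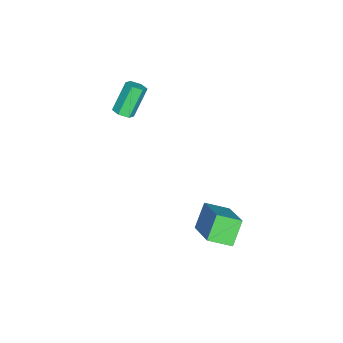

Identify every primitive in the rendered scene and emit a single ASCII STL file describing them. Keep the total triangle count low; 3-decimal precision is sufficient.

solid 
facet normal -0.644 0.128 0.755
outer loop
vertex 1.759 1.869 0.113
vertex 3.25 2.824 1.223
vertex 1.44 2.881 -0.33
endloop
endfacet
facet normal -0.713 -0.457 -0.531
outer loop
vertex 2.27 2.716 -1.303
vertex 1.759 1.869 0.113
vertex 1.44 2.881 -0.33
endloop
endfacet
facet normal -0.644 0.128 0.755
outer loop
vertex 1.44 2.881 -0.33
vertex 3.25 2.824 1.223
vertex 2.931 3.836 0.78
endloop
endfacet
facet normal -0.277 0.880 -0.385
outer loop
vertex 2.931 3.836 0.78
vertex 2.27 2.716 -1.303
vertex 1.44 2.881 -0.33
endloop
endfacet
facet normal 0.277 -0.880 0.385
outer loop
vertex 1.759 1.869 0.113
vertex 4.08 2.659 0.25
vertex 3.25 2.824 1.223
endloop
endfacet
facet normal -0.713 -0.457 -0.531
outer loop
vertex 2.589 1.704 -0.86
vertex 1.759 1.869 0.113
vertex 2.27 2.716 -1.303
endloop
endfacet
facet normal 0.277 -0.880 0.385
outer loop
vertex 2.589 1.704 -0.86
vertex 4.08 2.659 0.25
vertex 1.759 1.869 0.113
endloop
endfacet
facet normal 0.713 0.457 0.531
outer loop
vertex 3.25 2.824 1.223
vertex 4.08 2.659 0.25
vertex 2.931 3.836 0.78
endloop
endfacet
facet normal -0.277 0.880 -0.385
outer loop
vertex 3.761 3.671 -0.193
vertex 2.27 2.716 -1.303
vertex 2.931 3.836 0.78
endloop
endfacet
facet normal 0.713 0.457 0.531
outer loop
vertex 2.931 3.836 0.78
vertex 4.08 2.659 0.25
vertex 3.761 3.671 -0.193
endloop
endfacet
facet normal 0.644 -0.128 -0.755
outer loop
vertex 3.761 3.671 -0.193
vertex 2.589 1.704 -0.86
vertex 2.27 2.716 -1.303
endloop
endfacet
facet normal 0.644 -0.128 -0.755
outer loop
vertex 4.08 2.659 0.25
vertex 2.589 1.704 -0.86
vertex 3.761 3.671 -0.193
endloop
endfacet
facet normal 0.528 -0.230 -0.818
outer loop
vertex -1.29 -2.438 1.779
vertex -1.611 -2.822 1.68
vertex -1.703 -2.358 1.49
endloop
endfacet
facet normal 0.258 0.961 -0.103
outer loop
vertex -1.29 -2.438 1.779
vertex -1.703 -2.358 1.49
vertex -2.129 -2.073 3.079
endloop
endfacet
facet normal 0.258 0.961 -0.103
outer loop
vertex -2.129 -2.073 3.079
vertex -1.703 -2.358 1.49
vertex -2.542 -1.993 2.79
endloop
endfacet
facet normal -0.528 0.229 0.818
outer loop
vertex -2.129 -2.073 3.079
vertex -2.542 -1.993 2.79
vertex -2.449 -2.458 2.98
endloop
endfacet
facet normal 0.529 -0.230 -0.817
outer loop
vertex -1.703 -2.358 1.49
vertex -1.611 -2.822 1.68
vertex -2.023 -2.743 1.391
endloop
endfacet
facet normal -0.572 0.615 -0.542
outer loop
vertex -1.703 -2.358 1.49
vertex -2.023 -2.743 1.391
vertex -2.542 -1.993 2.79
endloop
endfacet
facet normal -0.573 0.614 -0.542
outer loop
vertex -2.542 -1.993 2.79
vertex -2.023 -2.743 1.391
vertex -2.862 -2.378 2.692
endloop
endfacet
facet normal -0.527 0.229 0.819
outer loop
vertex -2.542 -1.993 2.79
vertex -2.862 -2.378 2.692
vertex -2.449 -2.458 2.98
endloop
endfacet
facet normal 0.529 -0.230 -0.817
outer loop
vertex -2.023 -2.743 1.391
vertex -1.611 -2.822 1.68
vertex -1.931 -3.207 1.581
endloop
endfacet
facet normal -0.830 -0.344 -0.439
outer loop
vertex -2.023 -2.743 1.391
vertex -1.931 -3.207 1.581
vertex -2.862 -2.378 2.692
endloop
endfacet
facet normal -0.830 -0.344 -0.439
outer loop
vertex -2.862 -2.378 2.692
vertex -1.931 -3.207 1.581
vertex -2.77 -2.842 2.881
endloop
endfacet
facet normal -0.527 0.229 0.819
outer loop
vertex -2.862 -2.378 2.692
vertex -2.77 -2.842 2.881
vertex -2.449 -2.458 2.98
endloop
endfacet
facet normal 0.528 -0.229 -0.818
outer loop
vertex -1.931 -3.207 1.581
vertex -1.611 -2.822 1.68
vertex -1.518 -3.287 1.87
endloop
endfacet
facet normal -0.258 -0.961 0.103
outer loop
vertex -1.931 -3.207 1.581
vertex -1.518 -3.287 1.87
vertex -2.77 -2.842 2.881
endloop
endfacet
facet normal -0.258 -0.961 0.103
outer loop
vertex -2.77 -2.842 2.881
vertex -1.518 -3.287 1.87
vertex -2.357 -2.922 3.17
endloop
endfacet
facet normal -0.528 0.230 0.818
outer loop
vertex -2.77 -2.842 2.881
vertex -2.357 -2.922 3.17
vertex -2.449 -2.458 2.98
endloop
endfacet
facet normal 0.527 -0.229 -0.819
outer loop
vertex -1.518 -3.287 1.87
vertex -1.611 -2.822 1.68
vertex -1.198 -2.902 1.968
endloop
endfacet
facet normal 0.573 -0.614 0.542
outer loop
vertex -1.518 -3.287 1.87
vertex -1.198 -2.902 1.968
vertex -2.357 -2.922 3.17
endloop
endfacet
facet normal 0.573 -0.615 0.542
outer loop
vertex -2.357 -2.922 3.17
vertex -1.198 -2.902 1.968
vertex -2.037 -2.537 3.269
endloop
endfacet
facet normal -0.529 0.230 0.817
outer loop
vertex -2.357 -2.922 3.17
vertex -2.037 -2.537 3.269
vertex -2.449 -2.458 2.98
endloop
endfacet
facet normal 0.527 -0.229 -0.819
outer loop
vertex -1.198 -2.902 1.968
vertex -1.611 -2.822 1.68
vertex -1.29 -2.438 1.779
endloop
endfacet
facet normal 0.830 0.343 0.439
outer loop
vertex -1.198 -2.902 1.968
vertex -1.29 -2.438 1.779
vertex -2.037 -2.537 3.269
endloop
endfacet
facet normal 0.830 0.344 0.439
outer loop
vertex -2.037 -2.537 3.269
vertex -1.29 -2.438 1.779
vertex -2.129 -2.073 3.079
endloop
endfacet
facet normal -0.529 0.230 0.817
outer loop
vertex -2.037 -2.537 3.269
vertex -2.129 -2.073 3.079
vertex -2.449 -2.458 2.98
endloop
endfacet

endsolid


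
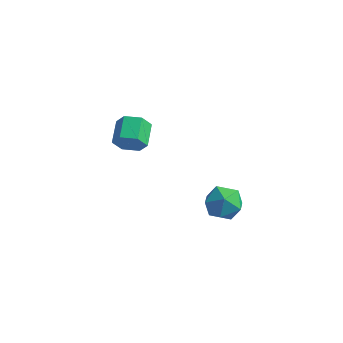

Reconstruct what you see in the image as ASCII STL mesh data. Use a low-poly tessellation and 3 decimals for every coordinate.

solid 
facet normal 0.259 -0.921 -0.291
outer loop
vertex -2.458 1.998 -2.017
vertex -3.023 2.113 -2.883
vertex -2.021 2.392 -2.875
endloop
endfacet
facet normal 0.870 0.091 0.485
outer loop
vertex -2.458 1.998 -2.017
vertex -2.021 2.392 -2.875
vertex -2.871 3.472 -1.552
endloop
endfacet
facet normal 0.870 0.091 0.484
outer loop
vertex -2.871 3.472 -1.552
vertex -2.021 2.392 -2.875
vertex -2.435 3.865 -2.409
endloop
endfacet
facet normal -0.258 0.921 0.291
outer loop
vertex -2.871 3.472 -1.552
vertex -2.435 3.865 -2.409
vertex -3.437 3.587 -2.417
endloop
endfacet
facet normal 0.259 -0.921 -0.291
outer loop
vertex -2.021 2.392 -2.875
vertex -3.023 2.113 -2.883
vertex -2.587 2.507 -3.741
endloop
endfacet
facet normal 0.798 0.374 -0.472
outer loop
vertex -2.021 2.392 -2.875
vertex -2.587 2.507 -3.741
vertex -2.435 3.865 -2.409
endloop
endfacet
facet normal 0.799 0.373 -0.471
outer loop
vertex -2.435 3.865 -2.409
vertex -2.587 2.507 -3.741
vertex -3.0 3.981 -3.275
endloop
endfacet
facet normal -0.258 0.921 0.292
outer loop
vertex -2.435 3.865 -2.409
vertex -3.0 3.981 -3.275
vertex -3.437 3.587 -2.417
endloop
endfacet
facet normal 0.258 -0.921 -0.292
outer loop
vertex -2.587 2.507 -3.741
vertex -3.023 2.113 -2.883
vertex -3.589 2.228 -3.748
endloop
endfacet
facet normal -0.072 0.282 -0.957
outer loop
vertex -2.587 2.507 -3.741
vertex -3.589 2.228 -3.748
vertex -3.0 3.981 -3.275
endloop
endfacet
facet normal -0.071 0.282 -0.957
outer loop
vertex -3.0 3.981 -3.275
vertex -3.589 2.228 -3.748
vertex -4.002 3.702 -3.283
endloop
endfacet
facet normal -0.259 0.921 0.291
outer loop
vertex -3.0 3.981 -3.275
vertex -4.002 3.702 -3.283
vertex -3.437 3.587 -2.417
endloop
endfacet
facet normal 0.258 -0.921 -0.291
outer loop
vertex -3.589 2.228 -3.748
vertex -3.023 2.113 -2.883
vertex -4.025 1.835 -2.891
endloop
endfacet
facet normal -0.870 -0.091 -0.484
outer loop
vertex -3.589 2.228 -3.748
vertex -4.025 1.835 -2.891
vertex -4.002 3.702 -3.283
endloop
endfacet
facet normal -0.870 -0.091 -0.485
outer loop
vertex -4.002 3.702 -3.283
vertex -4.025 1.835 -2.891
vertex -4.439 3.308 -2.425
endloop
endfacet
facet normal -0.259 0.921 0.291
outer loop
vertex -4.002 3.702 -3.283
vertex -4.439 3.308 -2.425
vertex -3.437 3.587 -2.417
endloop
endfacet
facet normal 0.258 -0.921 -0.292
outer loop
vertex -4.025 1.835 -2.891
vertex -3.023 2.113 -2.883
vertex -3.46 1.719 -2.025
endloop
endfacet
facet normal -0.799 -0.374 0.471
outer loop
vertex -4.025 1.835 -2.891
vertex -3.46 1.719 -2.025
vertex -4.439 3.308 -2.425
endloop
endfacet
facet normal -0.799 -0.373 0.472
outer loop
vertex -4.439 3.308 -2.425
vertex -3.46 1.719 -2.025
vertex -3.873 3.193 -1.559
endloop
endfacet
facet normal -0.259 0.921 0.291
outer loop
vertex -4.439 3.308 -2.425
vertex -3.873 3.193 -1.559
vertex -3.437 3.587 -2.417
endloop
endfacet
facet normal 0.259 -0.921 -0.291
outer loop
vertex -3.46 1.719 -2.025
vertex -3.023 2.113 -2.883
vertex -2.458 1.998 -2.017
endloop
endfacet
facet normal 0.071 -0.283 0.957
outer loop
vertex -3.46 1.719 -2.025
vertex -2.458 1.998 -2.017
vertex -3.873 3.193 -1.559
endloop
endfacet
facet normal 0.072 -0.282 0.957
outer loop
vertex -3.873 3.193 -1.559
vertex -2.458 1.998 -2.017
vertex -2.871 3.472 -1.552
endloop
endfacet
facet normal -0.258 0.921 0.292
outer loop
vertex -3.873 3.193 -1.559
vertex -2.871 3.472 -1.552
vertex -3.437 3.587 -2.417
endloop
endfacet
facet normal -0.591 0.693 -0.413
outer loop
vertex 3.64 0.079 -3.877
vertex 2.768 -0.158 -3.027
vertex 3.629 0.708 -2.807
endloop
endfacet
facet normal 0.097 0.858 -0.504
outer loop
vertex 3.64 0.079 -3.877
vertex 3.629 0.708 -2.807
vertex 4.704 0.308 -3.281
endloop
endfacet
facet normal 0.409 0.321 -0.854
outer loop
vertex 3.64 0.079 -3.877
vertex 4.704 0.308 -3.281
vertex 4.507 -0.804 -3.794
endloop
endfacet
facet normal -0.086 -0.177 -0.980
outer loop
vertex 3.64 0.079 -3.877
vertex 4.507 -0.804 -3.794
vertex 3.311 -1.092 -3.637
endloop
endfacet
facet normal -0.704 0.053 -0.708
outer loop
vertex 3.64 0.079 -3.877
vertex 3.311 -1.092 -3.637
vertex 2.768 -0.158 -3.027
endloop
endfacet
facet normal 0.400 0.906 0.142
outer loop
vertex 4.704 0.308 -3.281
vertex 3.629 0.708 -2.807
vertex 4.489 0.212 -2.063
endloop
endfacet
facet normal -0.715 0.637 0.288
outer loop
vertex 3.629 0.708 -2.807
vertex 2.768 -0.158 -3.027
vertex 3.293 -0.076 -1.906
endloop
endfacet
facet normal -0.898 -0.398 -0.190
outer loop
vertex 2.768 -0.158 -3.027
vertex 3.311 -1.092 -3.637
vertex 3.096 -1.188 -2.419
endloop
endfacet
facet normal 0.102 -0.769 -0.631
outer loop
vertex 3.311 -1.092 -3.637
vertex 4.507 -0.804 -3.794
vertex 4.171 -1.588 -2.893
endloop
endfacet
facet normal 0.904 0.036 -0.426
outer loop
vertex 4.507 -0.804 -3.794
vertex 4.704 0.308 -3.281
vertex 5.032 -0.722 -2.673
endloop
endfacet
facet normal 0.086 0.177 0.980
outer loop
vertex 4.16 -0.959 -1.823
vertex 4.489 0.212 -2.063
vertex 3.293 -0.076 -1.906
endloop
endfacet
facet normal -0.409 -0.321 0.854
outer loop
vertex 4.16 -0.959 -1.823
vertex 3.293 -0.076 -1.906
vertex 3.096 -1.188 -2.419
endloop
endfacet
facet normal -0.097 -0.858 0.504
outer loop
vertex 4.16 -0.959 -1.823
vertex 3.096 -1.188 -2.419
vertex 4.171 -1.588 -2.893
endloop
endfacet
facet normal 0.591 -0.693 0.413
outer loop
vertex 4.16 -0.959 -1.823
vertex 4.171 -1.588 -2.893
vertex 5.032 -0.722 -2.673
endloop
endfacet
facet normal 0.704 -0.053 0.708
outer loop
vertex 4.16 -0.959 -1.823
vertex 5.032 -0.722 -2.673
vertex 4.489 0.212 -2.063
endloop
endfacet
facet normal -0.102 0.769 0.631
outer loop
vertex 3.293 -0.076 -1.906
vertex 4.489 0.212 -2.063
vertex 3.629 0.708 -2.807
endloop
endfacet
facet normal -0.904 -0.036 0.426
outer loop
vertex 3.096 -1.188 -2.419
vertex 3.293 -0.076 -1.906
vertex 2.768 -0.158 -3.027
endloop
endfacet
facet normal -0.400 -0.906 -0.142
outer loop
vertex 4.171 -1.588 -2.893
vertex 3.096 -1.188 -2.419
vertex 3.311 -1.092 -3.637
endloop
endfacet
facet normal 0.715 -0.637 -0.288
outer loop
vertex 5.032 -0.722 -2.673
vertex 4.171 -1.588 -2.893
vertex 4.507 -0.804 -3.794
endloop
endfacet
facet normal 0.898 0.398 0.190
outer loop
vertex 4.489 0.212 -2.063
vertex 5.032 -0.722 -2.673
vertex 4.704 0.308 -3.281
endloop
endfacet

endsolid


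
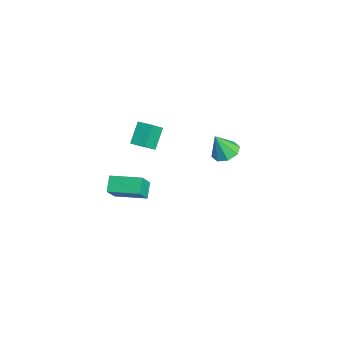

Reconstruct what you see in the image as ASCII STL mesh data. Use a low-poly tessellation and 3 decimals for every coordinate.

solid 
facet normal 0.078 0.390 -0.917
outer loop
vertex -2.514 1.976 -2.972
vertex -3.258 2.071 -2.995
vertex -2.677 2.488 -2.768
endloop
endfacet
facet normal 0.813 0.027 0.581
outer loop
vertex -2.514 1.976 -2.972
vertex -2.677 2.488 -2.768
vertex -3.362 1.549 -1.765
endloop
endfacet
facet normal 0.078 0.391 -0.917
outer loop
vertex -2.677 2.488 -2.768
vertex -3.258 2.071 -2.995
vertex -3.18 2.755 -2.697
endloop
endfacet
facet normal 0.386 0.527 0.757
outer loop
vertex -2.677 2.488 -2.768
vertex -3.18 2.755 -2.697
vertex -3.362 1.549 -1.765
endloop
endfacet
facet normal 0.078 0.391 -0.917
outer loop
vertex -3.18 2.755 -2.697
vertex -3.258 2.071 -2.995
vertex -3.728 2.622 -2.8
endloop
endfacet
facet normal -0.287 0.612 0.737
outer loop
vertex -3.18 2.755 -2.697
vertex -3.728 2.622 -2.8
vertex -3.362 1.549 -1.765
endloop
endfacet
facet normal 0.077 0.390 -0.917
outer loop
vertex -3.728 2.622 -2.8
vertex -3.258 2.071 -2.995
vertex -4.002 2.166 -3.017
endloop
endfacet
facet normal -0.813 0.236 0.532
outer loop
vertex -3.728 2.622 -2.8
vertex -4.002 2.166 -3.017
vertex -3.362 1.549 -1.765
endloop
endfacet
facet normal 0.077 0.391 -0.917
outer loop
vertex -4.002 2.166 -3.017
vertex -3.258 2.071 -2.995
vertex -3.839 1.655 -3.221
endloop
endfacet
facet normal -0.884 -0.387 0.262
outer loop
vertex -4.002 2.166 -3.017
vertex -3.839 1.655 -3.221
vertex -3.362 1.549 -1.765
endloop
endfacet
facet normal 0.078 0.390 -0.918
outer loop
vertex -3.839 1.655 -3.221
vertex -3.258 2.071 -2.995
vertex -3.336 1.387 -3.292
endloop
endfacet
facet normal -0.459 -0.884 0.086
outer loop
vertex -3.839 1.655 -3.221
vertex -3.336 1.387 -3.292
vertex -3.362 1.549 -1.765
endloop
endfacet
facet normal 0.077 0.390 -0.918
outer loop
vertex -3.336 1.387 -3.292
vertex -3.258 2.071 -2.995
vertex -2.788 1.521 -3.189
endloop
endfacet
facet normal 0.217 -0.970 0.107
outer loop
vertex -3.336 1.387 -3.292
vertex -2.788 1.521 -3.189
vertex -3.362 1.549 -1.765
endloop
endfacet
facet normal 0.078 0.390 -0.917
outer loop
vertex -2.788 1.521 -3.189
vertex -3.258 2.071 -2.995
vertex -2.514 1.976 -2.972
endloop
endfacet
facet normal 0.742 -0.595 0.311
outer loop
vertex -2.788 1.521 -3.189
vertex -2.514 1.976 -2.972
vertex -3.362 1.549 -1.765
endloop
endfacet
facet normal -0.704 -0.696 -0.143
outer loop
vertex -3.507 -2.191 0.128
vertex -3.963 -1.569 -0.656
vertex -2.78 -2.748 -0.738
endloop
endfacet
facet normal 0.415 -0.566 0.712
outer loop
vertex -2.217 -2.191 -0.624
vertex -3.507 -2.191 0.128
vertex -2.78 -2.748 -0.738
endloop
endfacet
facet normal -0.704 -0.696 -0.143
outer loop
vertex -2.78 -2.748 -0.738
vertex -3.963 -1.569 -0.656
vertex -3.236 -2.126 -1.522
endloop
endfacet
facet normal 0.577 -0.443 -0.687
outer loop
vertex -3.236 -2.126 -1.522
vertex -2.217 -2.191 -0.624
vertex -2.78 -2.748 -0.738
endloop
endfacet
facet normal -0.577 0.443 0.687
outer loop
vertex -3.507 -2.191 0.128
vertex -3.4 -1.012 -0.542
vertex -3.963 -1.569 -0.656
endloop
endfacet
facet normal 0.415 -0.566 0.712
outer loop
vertex -2.944 -1.634 0.242
vertex -3.507 -2.191 0.128
vertex -2.217 -2.191 -0.624
endloop
endfacet
facet normal -0.577 0.443 0.687
outer loop
vertex -2.944 -1.634 0.242
vertex -3.4 -1.012 -0.542
vertex -3.507 -2.191 0.128
endloop
endfacet
facet normal -0.415 0.566 -0.712
outer loop
vertex -3.963 -1.569 -0.656
vertex -3.4 -1.012 -0.542
vertex -3.236 -2.126 -1.522
endloop
endfacet
facet normal 0.577 -0.443 -0.687
outer loop
vertex -2.673 -1.569 -1.408
vertex -2.217 -2.191 -0.624
vertex -3.236 -2.126 -1.522
endloop
endfacet
facet normal -0.415 0.566 -0.712
outer loop
vertex -3.236 -2.126 -1.522
vertex -3.4 -1.012 -0.542
vertex -2.673 -1.569 -1.408
endloop
endfacet
facet normal 0.704 0.696 0.143
outer loop
vertex -2.673 -1.569 -1.408
vertex -2.944 -1.634 0.242
vertex -2.217 -2.191 -0.624
endloop
endfacet
facet normal 0.704 0.696 0.143
outer loop
vertex -3.4 -1.012 -0.542
vertex -2.944 -1.634 0.242
vertex -2.673 -1.569 -1.408
endloop
endfacet
facet normal -0.451 0.379 -0.808
outer loop
vertex 0.833 -4.228 0.197
vertex 1.57 -2.904 0.407
vertex 1.471 -4.506 -0.289
endloop
endfacet
facet normal -0.482 -0.866 -0.137
outer loop
vertex 2.03 -4.976 0.713
vertex 0.833 -4.228 0.197
vertex 1.471 -4.506 -0.289
endloop
endfacet
facet normal -0.452 0.379 -0.808
outer loop
vertex 1.471 -4.506 -0.289
vertex 1.57 -2.904 0.407
vertex 2.208 -3.182 -0.08
endloop
endfacet
facet normal 0.751 -0.328 -0.573
outer loop
vertex 2.208 -3.182 -0.08
vertex 2.03 -4.976 0.713
vertex 1.471 -4.506 -0.289
endloop
endfacet
facet normal -0.751 0.327 0.573
outer loop
vertex 0.833 -4.228 0.197
vertex 2.129 -3.374 1.409
vertex 1.57 -2.904 0.407
endloop
endfacet
facet normal -0.482 -0.866 -0.137
outer loop
vertex 1.392 -4.698 1.2
vertex 0.833 -4.228 0.197
vertex 2.03 -4.976 0.713
endloop
endfacet
facet normal -0.751 0.328 0.572
outer loop
vertex 1.392 -4.698 1.2
vertex 2.129 -3.374 1.409
vertex 0.833 -4.228 0.197
endloop
endfacet
facet normal 0.482 0.865 0.137
outer loop
vertex 1.57 -2.904 0.407
vertex 2.129 -3.374 1.409
vertex 2.208 -3.182 -0.08
endloop
endfacet
facet normal 0.752 -0.328 -0.572
outer loop
vertex 2.767 -3.652 0.923
vertex 2.03 -4.976 0.713
vertex 2.208 -3.182 -0.08
endloop
endfacet
facet normal 0.482 0.866 0.137
outer loop
vertex 2.208 -3.182 -0.08
vertex 2.129 -3.374 1.409
vertex 2.767 -3.652 0.923
endloop
endfacet
facet normal 0.451 -0.379 0.808
outer loop
vertex 2.767 -3.652 0.923
vertex 1.392 -4.698 1.2
vertex 2.03 -4.976 0.713
endloop
endfacet
facet normal 0.451 -0.379 0.808
outer loop
vertex 2.129 -3.374 1.409
vertex 1.392 -4.698 1.2
vertex 2.767 -3.652 0.923
endloop
endfacet

endsolid


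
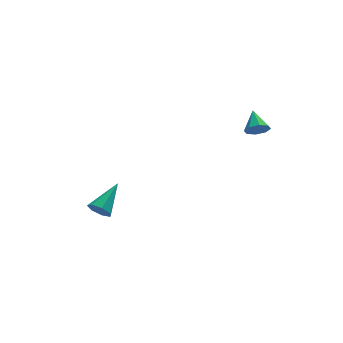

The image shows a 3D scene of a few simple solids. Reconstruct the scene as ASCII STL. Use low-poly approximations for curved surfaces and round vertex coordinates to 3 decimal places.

solid 
facet normal -0.180 -0.858 -0.481
outer loop
vertex 4.347 -2.926 2.329
vertex 3.795 -3.066 2.786
vertex 3.86 -2.721 2.146
endloop
endfacet
facet normal 0.490 0.698 -0.522
outer loop
vertex 4.347 -2.926 2.329
vertex 3.86 -2.721 2.146
vertex 4.045 -1.874 3.454
endloop
endfacet
facet normal -0.180 -0.858 -0.481
outer loop
vertex 3.86 -2.721 2.146
vertex 3.795 -3.066 2.786
vertex 3.335 -2.718 2.337
endloop
endfacet
facet normal -0.183 0.837 -0.516
outer loop
vertex 3.86 -2.721 2.146
vertex 3.335 -2.718 2.337
vertex 4.045 -1.874 3.454
endloop
endfacet
facet normal -0.180 -0.858 -0.480
outer loop
vertex 3.335 -2.718 2.337
vertex 3.795 -3.066 2.786
vertex 3.08 -2.919 2.792
endloop
endfacet
facet normal -0.705 0.704 -0.084
outer loop
vertex 3.335 -2.718 2.337
vertex 3.08 -2.919 2.792
vertex 4.045 -1.874 3.454
endloop
endfacet
facet normal -0.180 -0.857 -0.483
outer loop
vertex 3.08 -2.919 2.792
vertex 3.795 -3.066 2.786
vertex 3.243 -3.207 3.242
endloop
endfacet
facet normal -0.766 0.378 0.520
outer loop
vertex 3.08 -2.919 2.792
vertex 3.243 -3.207 3.242
vertex 4.045 -1.874 3.454
endloop
endfacet
facet normal -0.179 -0.858 -0.482
outer loop
vertex 3.243 -3.207 3.242
vertex 3.795 -3.066 2.786
vertex 3.729 -3.411 3.425
endloop
endfacet
facet normal -0.333 0.051 0.941
outer loop
vertex 3.243 -3.207 3.242
vertex 3.729 -3.411 3.425
vertex 4.045 -1.874 3.454
endloop
endfacet
facet normal -0.180 -0.858 -0.482
outer loop
vertex 3.729 -3.411 3.425
vertex 3.795 -3.066 2.786
vertex 4.254 -3.414 3.234
endloop
endfacet
facet normal 0.340 -0.088 0.936
outer loop
vertex 3.729 -3.411 3.425
vertex 4.254 -3.414 3.234
vertex 4.045 -1.874 3.454
endloop
endfacet
facet normal -0.181 -0.858 -0.481
outer loop
vertex 4.254 -3.414 3.234
vertex 3.795 -3.066 2.786
vertex 4.51 -3.213 2.779
endloop
endfacet
facet normal 0.862 0.045 0.505
outer loop
vertex 4.254 -3.414 3.234
vertex 4.51 -3.213 2.779
vertex 4.045 -1.874 3.454
endloop
endfacet
facet normal -0.181 -0.858 -0.481
outer loop
vertex 4.51 -3.213 2.779
vertex 3.795 -3.066 2.786
vertex 4.347 -2.926 2.329
endloop
endfacet
facet normal 0.924 0.370 -0.098
outer loop
vertex 4.51 -3.213 2.779
vertex 4.347 -2.926 2.329
vertex 4.045 -1.874 3.454
endloop
endfacet
facet normal -0.707 -0.538 -0.458
outer loop
vertex -3.505 -0.026 -4.584
vertex -4.03 0.271 -4.122
vertex -3.791 0.53 -4.796
endloop
endfacet
facet normal 0.747 0.136 -0.651
outer loop
vertex -3.505 -0.026 -4.584
vertex -3.791 0.53 -4.796
vertex -2.51 1.429 -3.138
endloop
endfacet
facet normal -0.706 -0.540 -0.458
outer loop
vertex -3.791 0.53 -4.796
vertex -4.03 0.271 -4.122
vertex -4.258 0.89 -4.5
endloop
endfacet
facet normal 0.222 0.775 -0.592
outer loop
vertex -3.791 0.53 -4.796
vertex -4.258 0.89 -4.5
vertex -2.51 1.429 -3.138
endloop
endfacet
facet normal -0.707 -0.540 -0.457
outer loop
vertex -4.258 0.89 -4.5
vertex -4.03 0.271 -4.122
vertex -4.553 0.784 -3.919
endloop
endfacet
facet normal -0.307 0.951 0.018
outer loop
vertex -4.258 0.89 -4.5
vertex -4.553 0.784 -3.919
vertex -2.51 1.429 -3.138
endloop
endfacet
facet normal -0.707 -0.539 -0.458
outer loop
vertex -4.553 0.784 -3.919
vertex -4.03 0.271 -4.122
vertex -4.454 0.292 -3.492
endloop
endfacet
facet normal -0.444 0.535 0.719
outer loop
vertex -4.553 0.784 -3.919
vertex -4.454 0.292 -3.492
vertex -2.51 1.429 -3.138
endloop
endfacet
facet normal -0.707 -0.538 -0.458
outer loop
vertex -4.454 0.292 -3.492
vertex -4.03 0.271 -4.122
vertex -4.037 -0.216 -3.539
endloop
endfacet
facet normal -0.085 -0.161 0.983
outer loop
vertex -4.454 0.292 -3.492
vertex -4.037 -0.216 -3.539
vertex -2.51 1.429 -3.138
endloop
endfacet
facet normal -0.707 -0.538 -0.458
outer loop
vertex -4.037 -0.216 -3.539
vertex -4.03 0.271 -4.122
vertex -3.614 -0.358 -4.025
endloop
endfacet
facet normal 0.499 -0.613 0.613
outer loop
vertex -4.037 -0.216 -3.539
vertex -3.614 -0.358 -4.025
vertex -2.51 1.429 -3.138
endloop
endfacet
facet normal -0.707 -0.538 -0.458
outer loop
vertex -3.614 -0.358 -4.025
vertex -4.03 0.271 -4.122
vertex -3.505 -0.026 -4.584
endloop
endfacet
facet normal 0.870 -0.480 -0.115
outer loop
vertex -3.614 -0.358 -4.025
vertex -3.505 -0.026 -4.584
vertex -2.51 1.429 -3.138
endloop
endfacet

endsolid


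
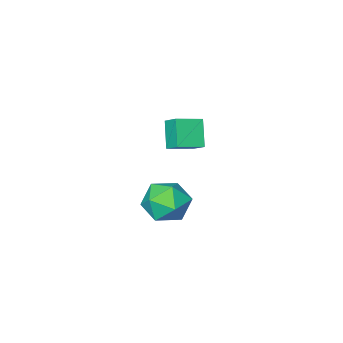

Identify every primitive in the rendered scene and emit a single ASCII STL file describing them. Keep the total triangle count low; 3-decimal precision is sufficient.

solid 
facet normal 0.418 0.556 0.718
outer loop
vertex 2.239 3.997 0.69
vertex 1.878 3.275 1.459
vertex 2.878 3.134 0.987
endloop
endfacet
facet normal 0.781 0.615 0.107
outer loop
vertex 2.239 3.997 0.69
vertex 2.878 3.134 0.987
vertex 2.797 3.424 -0.086
endloop
endfacet
facet normal 0.333 0.857 -0.393
outer loop
vertex 2.239 3.997 0.69
vertex 2.797 3.424 -0.086
vertex 1.747 3.744 -0.278
endloop
endfacet
facet normal -0.306 0.947 -0.092
outer loop
vertex 2.239 3.997 0.69
vertex 1.747 3.744 -0.278
vertex 1.179 3.653 0.677
endloop
endfacet
facet normal -0.255 0.762 0.596
outer loop
vertex 2.239 3.997 0.69
vertex 1.179 3.653 0.677
vertex 1.878 3.275 1.459
endloop
endfacet
facet normal 0.996 -0.038 -0.085
outer loop
vertex 2.797 3.424 -0.086
vertex 2.878 3.134 0.987
vertex 2.781 2.347 0.203
endloop
endfacet
facet normal 0.408 -0.133 0.903
outer loop
vertex 2.878 3.134 0.987
vertex 1.878 3.275 1.459
vertex 2.213 2.256 1.158
endloop
endfacet
facet normal -0.681 0.199 0.705
outer loop
vertex 1.878 3.275 1.459
vertex 1.179 3.653 0.677
vertex 1.163 2.576 0.966
endloop
endfacet
facet normal -0.765 0.500 -0.407
outer loop
vertex 1.179 3.653 0.677
vertex 1.747 3.744 -0.278
vertex 1.082 2.866 -0.107
endloop
endfacet
facet normal 0.271 0.354 -0.895
outer loop
vertex 1.747 3.744 -0.278
vertex 2.797 3.424 -0.086
vertex 2.082 2.725 -0.579
endloop
endfacet
facet normal 0.306 -0.947 0.092
outer loop
vertex 1.721 2.003 0.19
vertex 2.781 2.347 0.203
vertex 2.213 2.256 1.158
endloop
endfacet
facet normal -0.333 -0.857 0.393
outer loop
vertex 1.721 2.003 0.19
vertex 2.213 2.256 1.158
vertex 1.163 2.576 0.966
endloop
endfacet
facet normal -0.781 -0.615 -0.107
outer loop
vertex 1.721 2.003 0.19
vertex 1.163 2.576 0.966
vertex 1.082 2.866 -0.107
endloop
endfacet
facet normal -0.418 -0.556 -0.718
outer loop
vertex 1.721 2.003 0.19
vertex 1.082 2.866 -0.107
vertex 2.082 2.725 -0.579
endloop
endfacet
facet normal 0.255 -0.762 -0.596
outer loop
vertex 1.721 2.003 0.19
vertex 2.082 2.725 -0.579
vertex 2.781 2.347 0.203
endloop
endfacet
facet normal 0.765 -0.500 0.407
outer loop
vertex 2.213 2.256 1.158
vertex 2.781 2.347 0.203
vertex 2.878 3.134 0.987
endloop
endfacet
facet normal -0.271 -0.354 0.895
outer loop
vertex 1.163 2.576 0.966
vertex 2.213 2.256 1.158
vertex 1.878 3.275 1.459
endloop
endfacet
facet normal -0.996 0.038 0.085
outer loop
vertex 1.082 2.866 -0.107
vertex 1.163 2.576 0.966
vertex 1.179 3.653 0.677
endloop
endfacet
facet normal -0.408 0.133 -0.903
outer loop
vertex 2.082 2.725 -0.579
vertex 1.082 2.866 -0.107
vertex 1.747 3.744 -0.278
endloop
endfacet
facet normal 0.681 -0.199 -0.705
outer loop
vertex 2.781 2.347 0.203
vertex 2.082 2.725 -0.579
vertex 2.797 3.424 -0.086
endloop
endfacet
facet normal -0.949 0.175 -0.264
outer loop
vertex -3.161 -1.873 0.729
vertex -2.69 -1.057 -0.425
vertex -3.152 -2.691 0.154
endloop
endfacet
facet normal -0.316 -0.548 0.775
outer loop
vertex -1.89 -2.923 0.505
vertex -3.161 -1.873 0.729
vertex -3.152 -2.691 0.154
endloop
endfacet
facet normal -0.949 0.175 -0.264
outer loop
vertex -3.152 -2.691 0.154
vertex -2.69 -1.057 -0.425
vertex -2.681 -1.875 -1.0
endloop
endfacet
facet normal 0.009 -0.818 -0.575
outer loop
vertex -2.681 -1.875 -1.0
vertex -1.89 -2.923 0.505
vertex -3.152 -2.691 0.154
endloop
endfacet
facet normal -0.009 0.818 0.575
outer loop
vertex -3.161 -1.873 0.729
vertex -1.428 -1.289 -0.074
vertex -2.69 -1.057 -0.425
endloop
endfacet
facet normal -0.316 -0.548 0.775
outer loop
vertex -1.899 -2.105 1.08
vertex -3.161 -1.873 0.729
vertex -1.89 -2.923 0.505
endloop
endfacet
facet normal -0.009 0.818 0.575
outer loop
vertex -1.899 -2.105 1.08
vertex -1.428 -1.289 -0.074
vertex -3.161 -1.873 0.729
endloop
endfacet
facet normal 0.316 0.548 -0.775
outer loop
vertex -2.69 -1.057 -0.425
vertex -1.428 -1.289 -0.074
vertex -2.681 -1.875 -1.0
endloop
endfacet
facet normal 0.009 -0.818 -0.575
outer loop
vertex -1.419 -2.107 -0.649
vertex -1.89 -2.923 0.505
vertex -2.681 -1.875 -1.0
endloop
endfacet
facet normal 0.316 0.548 -0.775
outer loop
vertex -2.681 -1.875 -1.0
vertex -1.428 -1.289 -0.074
vertex -1.419 -2.107 -0.649
endloop
endfacet
facet normal 0.949 -0.175 0.264
outer loop
vertex -1.419 -2.107 -0.649
vertex -1.899 -2.105 1.08
vertex -1.89 -2.923 0.505
endloop
endfacet
facet normal 0.949 -0.175 0.264
outer loop
vertex -1.428 -1.289 -0.074
vertex -1.899 -2.105 1.08
vertex -1.419 -2.107 -0.649
endloop
endfacet

endsolid
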